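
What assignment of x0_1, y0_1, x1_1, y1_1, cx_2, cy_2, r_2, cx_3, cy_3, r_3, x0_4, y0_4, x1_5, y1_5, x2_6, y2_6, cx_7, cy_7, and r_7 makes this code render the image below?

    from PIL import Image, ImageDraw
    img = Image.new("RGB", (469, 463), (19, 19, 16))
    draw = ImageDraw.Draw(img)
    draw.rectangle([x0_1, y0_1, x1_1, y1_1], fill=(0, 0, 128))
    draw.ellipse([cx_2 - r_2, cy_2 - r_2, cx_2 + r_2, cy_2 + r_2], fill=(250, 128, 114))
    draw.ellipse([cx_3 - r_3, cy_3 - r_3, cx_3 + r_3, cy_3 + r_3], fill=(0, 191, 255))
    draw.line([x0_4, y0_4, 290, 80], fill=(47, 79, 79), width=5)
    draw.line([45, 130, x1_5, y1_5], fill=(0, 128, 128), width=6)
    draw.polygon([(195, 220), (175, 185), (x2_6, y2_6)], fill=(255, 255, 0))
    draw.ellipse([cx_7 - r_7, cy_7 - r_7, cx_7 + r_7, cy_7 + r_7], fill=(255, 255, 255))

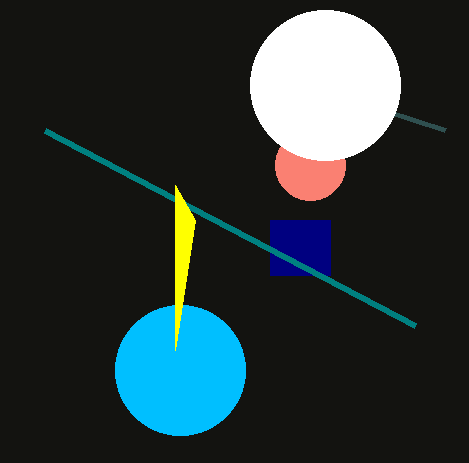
x0_1 = 270, y0_1 = 220, x1_1 = 330, y1_1 = 275, cx_2 = 310, cy_2 = 165, r_2 = 35, cx_3 = 180, cy_3 = 370, r_3 = 65, x0_4 = 445, y0_4 = 130, x1_5 = 415, y1_5 = 325, x2_6 = 175, y2_6 = 350, cx_7 = 325, cy_7 = 85, r_7 = 75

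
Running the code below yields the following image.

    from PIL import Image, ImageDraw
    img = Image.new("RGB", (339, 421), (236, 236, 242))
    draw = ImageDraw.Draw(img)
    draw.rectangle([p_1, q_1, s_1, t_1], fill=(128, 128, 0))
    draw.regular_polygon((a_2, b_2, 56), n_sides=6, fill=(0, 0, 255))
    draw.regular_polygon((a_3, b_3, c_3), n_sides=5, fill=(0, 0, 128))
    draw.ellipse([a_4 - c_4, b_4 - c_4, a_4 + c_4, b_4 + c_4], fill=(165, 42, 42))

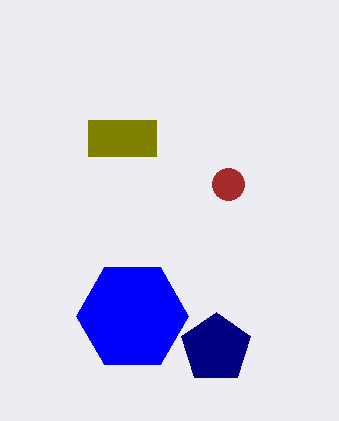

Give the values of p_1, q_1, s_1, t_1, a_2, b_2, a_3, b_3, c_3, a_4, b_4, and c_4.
p_1 = 88
q_1 = 120
s_1 = 156
t_1 = 156
a_2 = 132
b_2 = 316
a_3 = 216
b_3 = 348
c_3 = 36
a_4 = 228
b_4 = 184
c_4 = 16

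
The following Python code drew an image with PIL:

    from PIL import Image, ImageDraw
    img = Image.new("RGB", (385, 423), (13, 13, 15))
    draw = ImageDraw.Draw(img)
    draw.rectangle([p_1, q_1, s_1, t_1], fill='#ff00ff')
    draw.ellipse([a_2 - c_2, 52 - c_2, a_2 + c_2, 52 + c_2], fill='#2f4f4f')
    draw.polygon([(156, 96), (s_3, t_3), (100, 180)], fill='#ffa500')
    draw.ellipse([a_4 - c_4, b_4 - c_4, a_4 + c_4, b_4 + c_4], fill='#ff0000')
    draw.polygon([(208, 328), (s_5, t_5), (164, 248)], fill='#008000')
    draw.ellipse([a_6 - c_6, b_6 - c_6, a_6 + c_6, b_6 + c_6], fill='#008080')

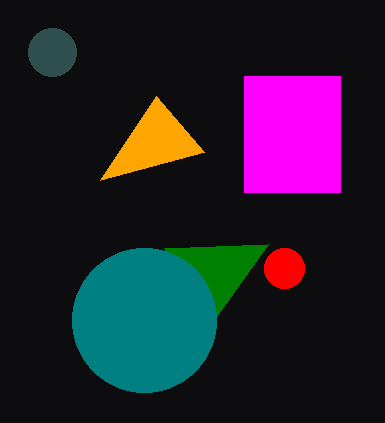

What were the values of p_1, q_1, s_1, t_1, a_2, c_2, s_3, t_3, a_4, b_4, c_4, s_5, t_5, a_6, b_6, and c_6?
p_1 = 244
q_1 = 76
s_1 = 340
t_1 = 192
a_2 = 52
c_2 = 24
s_3 = 204
t_3 = 152
a_4 = 284
b_4 = 268
c_4 = 20
s_5 = 268
t_5 = 244
a_6 = 144
b_6 = 320
c_6 = 72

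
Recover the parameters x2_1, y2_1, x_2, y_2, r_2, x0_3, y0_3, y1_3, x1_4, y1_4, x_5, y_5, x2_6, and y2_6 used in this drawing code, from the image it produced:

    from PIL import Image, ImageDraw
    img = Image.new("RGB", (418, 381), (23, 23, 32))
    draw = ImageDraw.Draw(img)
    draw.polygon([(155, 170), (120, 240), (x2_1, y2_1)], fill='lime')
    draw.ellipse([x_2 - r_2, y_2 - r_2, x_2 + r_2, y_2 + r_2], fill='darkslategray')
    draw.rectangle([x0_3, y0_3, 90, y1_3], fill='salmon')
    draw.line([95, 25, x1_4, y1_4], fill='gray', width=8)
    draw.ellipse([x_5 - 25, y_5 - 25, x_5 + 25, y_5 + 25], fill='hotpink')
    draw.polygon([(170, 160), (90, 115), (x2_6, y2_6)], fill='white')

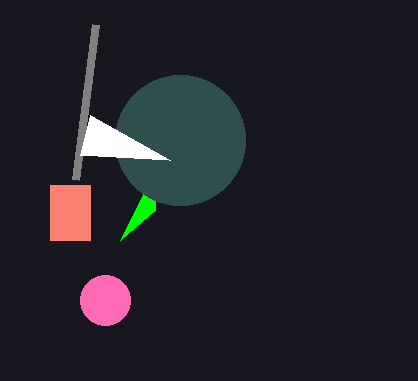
x2_1 = 155
y2_1 = 210
x_2 = 180
y_2 = 140
r_2 = 65
x0_3 = 50
y0_3 = 185
y1_3 = 240
x1_4 = 75
y1_4 = 180
x_5 = 105
y_5 = 300
x2_6 = 80
y2_6 = 155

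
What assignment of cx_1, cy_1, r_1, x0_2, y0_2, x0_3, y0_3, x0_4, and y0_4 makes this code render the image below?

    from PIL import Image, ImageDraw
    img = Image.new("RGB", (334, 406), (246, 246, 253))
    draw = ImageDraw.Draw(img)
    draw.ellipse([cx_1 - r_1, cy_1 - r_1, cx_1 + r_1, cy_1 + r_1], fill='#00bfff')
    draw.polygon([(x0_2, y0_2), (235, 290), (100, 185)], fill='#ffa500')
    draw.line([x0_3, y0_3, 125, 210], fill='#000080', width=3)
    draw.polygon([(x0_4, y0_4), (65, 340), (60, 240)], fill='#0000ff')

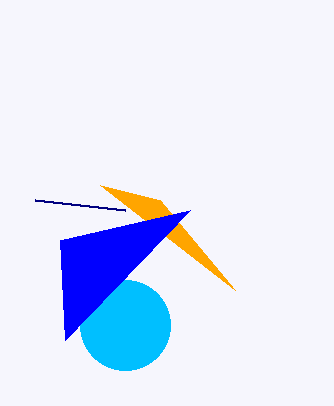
cx_1 = 125
cy_1 = 325
r_1 = 45
x0_2 = 160
y0_2 = 200
x0_3 = 35
y0_3 = 200
x0_4 = 190
y0_4 = 210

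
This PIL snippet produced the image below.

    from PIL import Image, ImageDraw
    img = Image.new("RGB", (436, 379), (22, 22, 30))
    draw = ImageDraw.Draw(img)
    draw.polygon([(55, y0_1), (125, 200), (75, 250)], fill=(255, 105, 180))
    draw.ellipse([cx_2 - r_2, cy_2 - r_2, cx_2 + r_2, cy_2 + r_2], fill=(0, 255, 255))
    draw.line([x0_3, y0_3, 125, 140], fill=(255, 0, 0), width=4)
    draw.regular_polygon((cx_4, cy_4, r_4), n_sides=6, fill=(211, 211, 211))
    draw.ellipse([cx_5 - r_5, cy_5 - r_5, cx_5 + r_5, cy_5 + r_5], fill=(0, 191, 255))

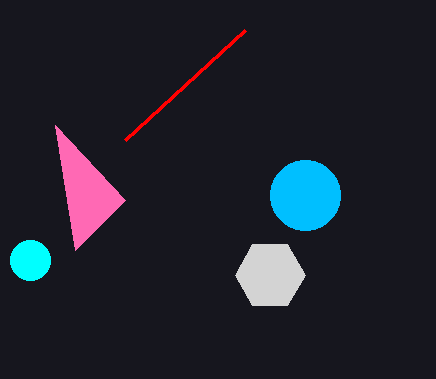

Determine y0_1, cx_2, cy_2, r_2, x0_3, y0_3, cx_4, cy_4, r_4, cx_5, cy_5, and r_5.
y0_1 = 125
cx_2 = 30
cy_2 = 260
r_2 = 20
x0_3 = 245
y0_3 = 30
cx_4 = 270
cy_4 = 275
r_4 = 35
cx_5 = 305
cy_5 = 195
r_5 = 35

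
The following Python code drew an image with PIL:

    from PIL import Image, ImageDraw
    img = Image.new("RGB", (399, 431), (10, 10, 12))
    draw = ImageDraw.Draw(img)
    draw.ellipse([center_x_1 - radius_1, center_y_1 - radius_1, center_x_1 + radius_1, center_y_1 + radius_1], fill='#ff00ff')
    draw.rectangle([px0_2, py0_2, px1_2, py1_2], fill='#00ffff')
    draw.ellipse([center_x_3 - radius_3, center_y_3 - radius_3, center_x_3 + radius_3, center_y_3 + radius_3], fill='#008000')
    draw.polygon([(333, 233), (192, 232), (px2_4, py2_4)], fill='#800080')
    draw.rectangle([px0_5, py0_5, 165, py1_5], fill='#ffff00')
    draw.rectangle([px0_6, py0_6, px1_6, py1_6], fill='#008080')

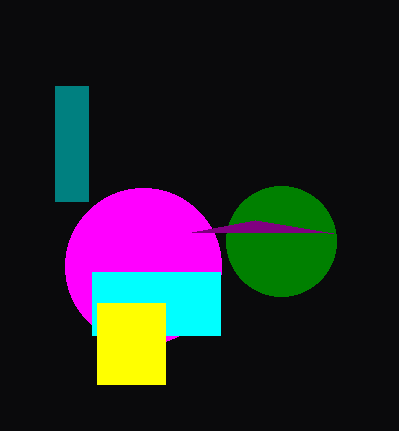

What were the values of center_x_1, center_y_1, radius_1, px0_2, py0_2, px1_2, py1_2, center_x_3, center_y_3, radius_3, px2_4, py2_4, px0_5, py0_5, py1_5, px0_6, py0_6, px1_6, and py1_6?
center_x_1 = 143
center_y_1 = 266
radius_1 = 78
px0_2 = 92
py0_2 = 272
px1_2 = 220
py1_2 = 335
center_x_3 = 281
center_y_3 = 241
radius_3 = 55
px2_4 = 255
py2_4 = 220
px0_5 = 97
py0_5 = 303
py1_5 = 384
px0_6 = 55
py0_6 = 86
px1_6 = 88
py1_6 = 201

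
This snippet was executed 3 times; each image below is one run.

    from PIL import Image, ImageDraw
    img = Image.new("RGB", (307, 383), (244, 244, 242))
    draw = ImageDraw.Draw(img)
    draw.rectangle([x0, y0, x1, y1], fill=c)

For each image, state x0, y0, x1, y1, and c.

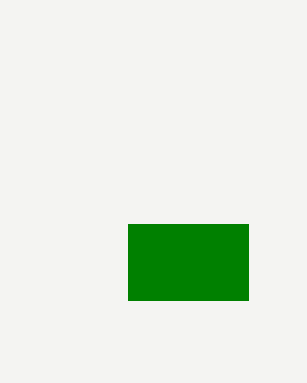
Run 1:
x0 = 128; y0 = 224; x1 = 248; y1 = 300; c = 'green'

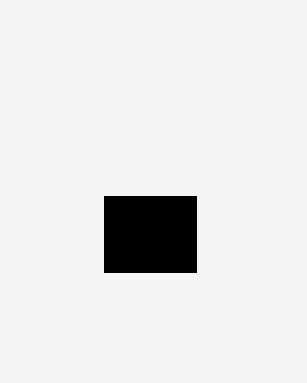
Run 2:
x0 = 104
y0 = 196
x1 = 196
y1 = 272
c = 'black'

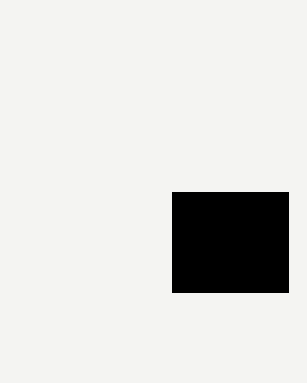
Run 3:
x0 = 172; y0 = 192; x1 = 288; y1 = 292; c = 'black'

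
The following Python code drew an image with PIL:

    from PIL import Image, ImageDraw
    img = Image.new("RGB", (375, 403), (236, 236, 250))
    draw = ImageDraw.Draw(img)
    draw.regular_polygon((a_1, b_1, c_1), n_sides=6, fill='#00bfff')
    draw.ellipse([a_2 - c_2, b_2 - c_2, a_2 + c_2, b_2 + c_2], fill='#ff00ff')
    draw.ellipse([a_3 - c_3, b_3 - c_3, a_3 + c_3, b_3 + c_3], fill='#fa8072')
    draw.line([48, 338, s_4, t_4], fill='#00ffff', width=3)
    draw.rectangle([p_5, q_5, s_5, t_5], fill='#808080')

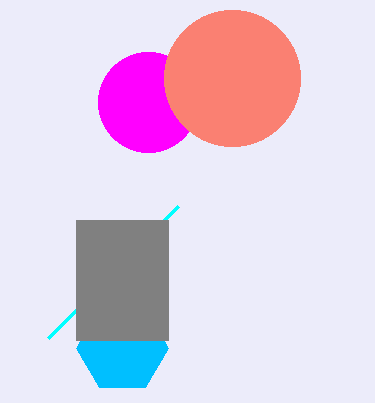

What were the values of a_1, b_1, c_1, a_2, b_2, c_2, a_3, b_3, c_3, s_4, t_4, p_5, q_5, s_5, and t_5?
a_1 = 122, b_1 = 348, c_1 = 46, a_2 = 148, b_2 = 102, c_2 = 50, a_3 = 232, b_3 = 78, c_3 = 68, s_4 = 178, t_4 = 206, p_5 = 76, q_5 = 220, s_5 = 168, t_5 = 340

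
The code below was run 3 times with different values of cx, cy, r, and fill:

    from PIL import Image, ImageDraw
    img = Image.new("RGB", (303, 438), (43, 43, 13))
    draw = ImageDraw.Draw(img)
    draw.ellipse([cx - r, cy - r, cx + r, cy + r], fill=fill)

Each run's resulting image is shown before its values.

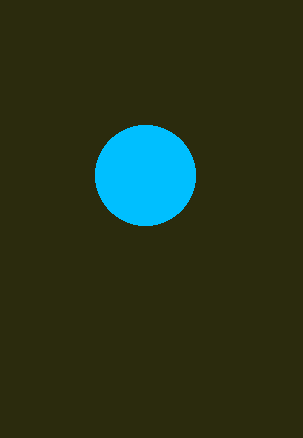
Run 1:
cx = 145; cy = 175; r = 50; fill = 'deepskyblue'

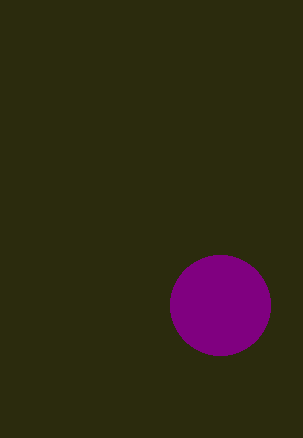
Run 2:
cx = 220
cy = 305
r = 50
fill = 'purple'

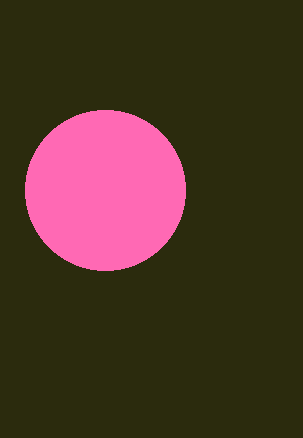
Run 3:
cx = 105; cy = 190; r = 80; fill = 'hotpink'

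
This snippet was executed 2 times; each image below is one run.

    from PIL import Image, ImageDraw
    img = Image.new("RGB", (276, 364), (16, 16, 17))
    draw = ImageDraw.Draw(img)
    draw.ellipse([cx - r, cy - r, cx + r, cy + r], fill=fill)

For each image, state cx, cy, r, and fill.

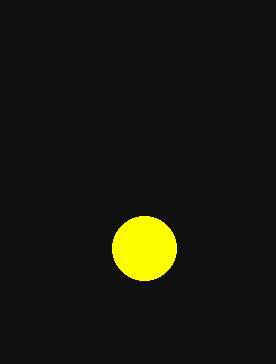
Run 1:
cx = 144, cy = 248, r = 32, fill = 'yellow'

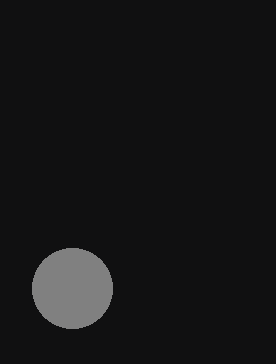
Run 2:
cx = 72, cy = 288, r = 40, fill = 'gray'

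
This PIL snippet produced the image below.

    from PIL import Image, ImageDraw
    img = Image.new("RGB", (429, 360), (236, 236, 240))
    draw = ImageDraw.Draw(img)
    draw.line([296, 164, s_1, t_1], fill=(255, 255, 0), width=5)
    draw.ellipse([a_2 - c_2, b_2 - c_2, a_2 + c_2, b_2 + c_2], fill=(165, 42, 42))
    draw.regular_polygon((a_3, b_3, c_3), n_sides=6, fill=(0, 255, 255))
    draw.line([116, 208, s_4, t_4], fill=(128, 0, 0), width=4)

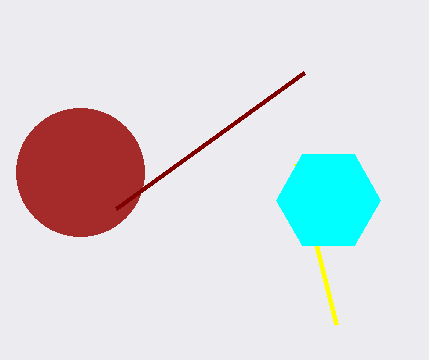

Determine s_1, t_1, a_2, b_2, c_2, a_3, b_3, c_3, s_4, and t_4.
s_1 = 336, t_1 = 324, a_2 = 80, b_2 = 172, c_2 = 64, a_3 = 328, b_3 = 200, c_3 = 52, s_4 = 304, t_4 = 72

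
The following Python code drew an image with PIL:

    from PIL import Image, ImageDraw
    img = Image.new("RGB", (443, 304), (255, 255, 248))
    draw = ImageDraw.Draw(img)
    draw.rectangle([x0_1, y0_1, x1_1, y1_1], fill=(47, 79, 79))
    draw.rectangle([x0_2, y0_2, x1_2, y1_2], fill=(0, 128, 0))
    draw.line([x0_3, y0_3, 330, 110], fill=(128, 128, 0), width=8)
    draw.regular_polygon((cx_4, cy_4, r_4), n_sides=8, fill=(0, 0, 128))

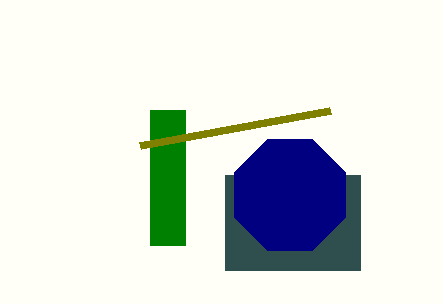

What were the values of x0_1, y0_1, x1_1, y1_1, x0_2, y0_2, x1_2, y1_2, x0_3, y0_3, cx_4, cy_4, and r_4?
x0_1 = 225, y0_1 = 175, x1_1 = 360, y1_1 = 270, x0_2 = 150, y0_2 = 110, x1_2 = 185, y1_2 = 245, x0_3 = 140, y0_3 = 145, cx_4 = 290, cy_4 = 195, r_4 = 60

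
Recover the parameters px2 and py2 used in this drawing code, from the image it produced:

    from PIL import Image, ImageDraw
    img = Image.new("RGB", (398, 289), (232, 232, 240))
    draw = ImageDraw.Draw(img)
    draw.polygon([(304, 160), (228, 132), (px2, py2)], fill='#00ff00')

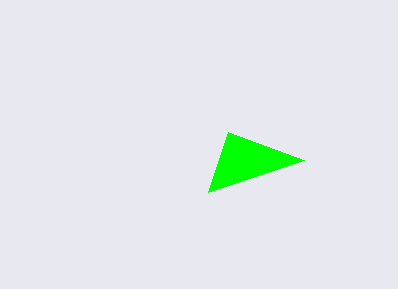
px2 = 208
py2 = 192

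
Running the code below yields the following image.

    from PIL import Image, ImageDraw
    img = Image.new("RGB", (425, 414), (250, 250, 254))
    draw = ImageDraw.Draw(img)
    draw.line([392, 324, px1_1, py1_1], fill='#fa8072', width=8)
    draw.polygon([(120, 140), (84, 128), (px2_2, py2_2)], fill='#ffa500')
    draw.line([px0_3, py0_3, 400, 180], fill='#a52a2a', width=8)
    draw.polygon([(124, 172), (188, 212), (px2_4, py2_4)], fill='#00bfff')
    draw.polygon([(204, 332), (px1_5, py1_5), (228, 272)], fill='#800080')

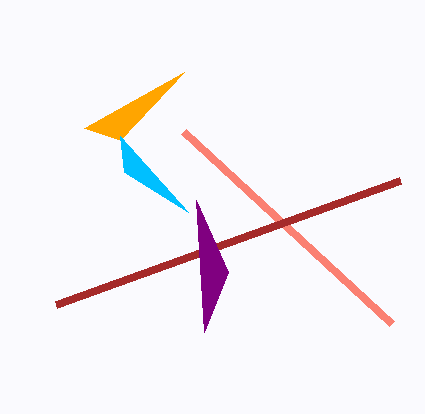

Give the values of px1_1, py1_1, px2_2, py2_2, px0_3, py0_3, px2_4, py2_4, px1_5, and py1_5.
px1_1 = 184
py1_1 = 132
px2_2 = 184
py2_2 = 72
px0_3 = 56
py0_3 = 304
px2_4 = 120
py2_4 = 136
px1_5 = 196
py1_5 = 200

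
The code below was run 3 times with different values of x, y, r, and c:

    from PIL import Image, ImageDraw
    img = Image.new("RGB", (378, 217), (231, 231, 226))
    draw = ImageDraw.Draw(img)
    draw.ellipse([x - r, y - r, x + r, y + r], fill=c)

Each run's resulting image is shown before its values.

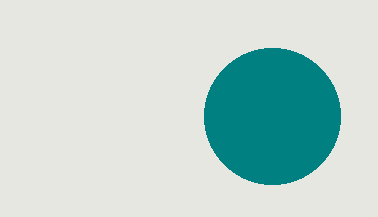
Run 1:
x = 272, y = 116, r = 68, c = 'teal'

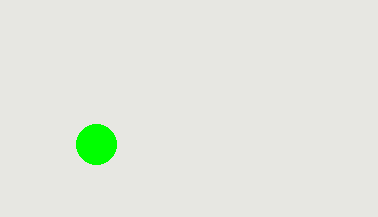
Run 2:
x = 96, y = 144, r = 20, c = 'lime'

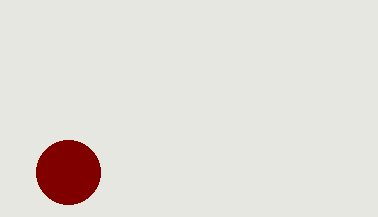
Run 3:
x = 68, y = 172, r = 32, c = 'maroon'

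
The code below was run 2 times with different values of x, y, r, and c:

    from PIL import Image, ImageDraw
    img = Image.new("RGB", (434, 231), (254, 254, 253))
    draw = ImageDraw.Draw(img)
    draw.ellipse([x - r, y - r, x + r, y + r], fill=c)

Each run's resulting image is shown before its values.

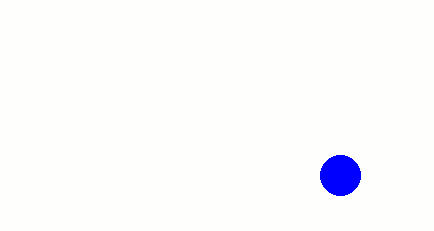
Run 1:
x = 340; y = 175; r = 20; c = 'blue'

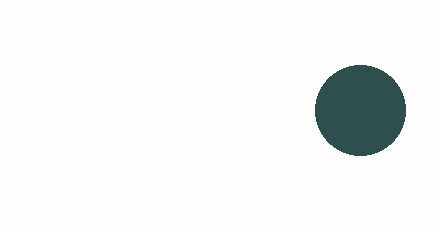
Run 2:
x = 360; y = 110; r = 45; c = 'darkslategray'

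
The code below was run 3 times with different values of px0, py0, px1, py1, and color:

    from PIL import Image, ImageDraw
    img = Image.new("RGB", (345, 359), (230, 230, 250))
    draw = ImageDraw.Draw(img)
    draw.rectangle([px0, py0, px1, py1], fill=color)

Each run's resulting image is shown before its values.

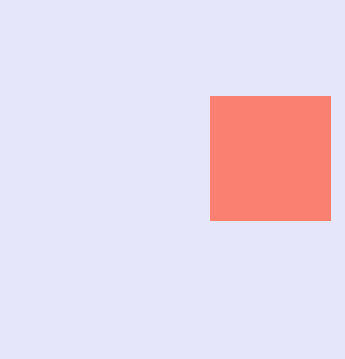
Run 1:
px0 = 210; py0 = 96; px1 = 330; py1 = 220; color = 'salmon'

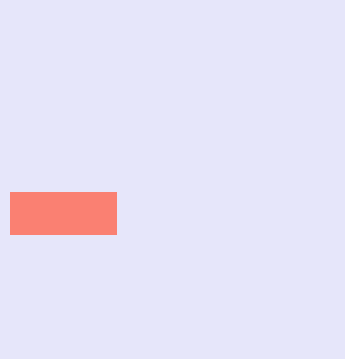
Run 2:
px0 = 10
py0 = 192
px1 = 116
py1 = 234
color = 'salmon'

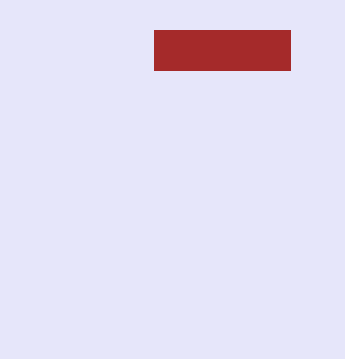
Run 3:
px0 = 154, py0 = 30, px1 = 290, py1 = 70, color = 'brown'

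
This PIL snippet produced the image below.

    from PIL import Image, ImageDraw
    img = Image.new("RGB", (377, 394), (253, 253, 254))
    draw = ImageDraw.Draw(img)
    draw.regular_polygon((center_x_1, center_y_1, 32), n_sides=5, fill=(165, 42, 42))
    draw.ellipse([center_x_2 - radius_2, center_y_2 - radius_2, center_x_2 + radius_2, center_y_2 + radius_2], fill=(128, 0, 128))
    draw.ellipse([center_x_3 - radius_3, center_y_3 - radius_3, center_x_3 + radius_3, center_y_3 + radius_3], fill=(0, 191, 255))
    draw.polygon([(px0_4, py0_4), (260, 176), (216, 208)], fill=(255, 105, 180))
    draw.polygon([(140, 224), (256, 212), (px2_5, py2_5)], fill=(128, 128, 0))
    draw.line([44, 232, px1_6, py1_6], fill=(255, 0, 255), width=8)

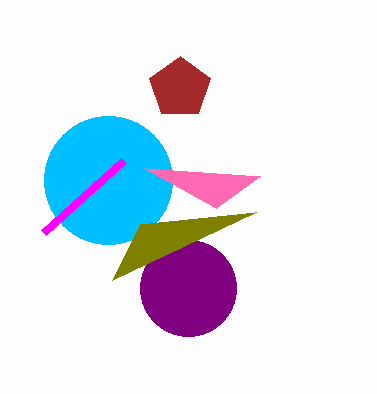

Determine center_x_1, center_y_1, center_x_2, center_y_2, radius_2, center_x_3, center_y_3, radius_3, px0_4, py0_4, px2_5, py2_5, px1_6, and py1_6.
center_x_1 = 180
center_y_1 = 88
center_x_2 = 188
center_y_2 = 288
radius_2 = 48
center_x_3 = 108
center_y_3 = 180
radius_3 = 64
px0_4 = 144
py0_4 = 168
px2_5 = 112
py2_5 = 280
px1_6 = 124
py1_6 = 160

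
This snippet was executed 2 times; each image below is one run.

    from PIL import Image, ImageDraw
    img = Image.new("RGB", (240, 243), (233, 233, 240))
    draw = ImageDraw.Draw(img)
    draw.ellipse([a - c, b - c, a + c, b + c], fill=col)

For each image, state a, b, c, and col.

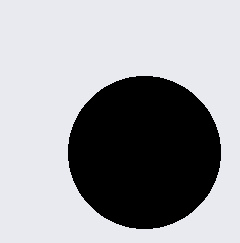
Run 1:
a = 144, b = 152, c = 76, col = 'black'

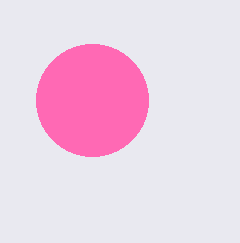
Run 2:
a = 92; b = 100; c = 56; col = 'hotpink'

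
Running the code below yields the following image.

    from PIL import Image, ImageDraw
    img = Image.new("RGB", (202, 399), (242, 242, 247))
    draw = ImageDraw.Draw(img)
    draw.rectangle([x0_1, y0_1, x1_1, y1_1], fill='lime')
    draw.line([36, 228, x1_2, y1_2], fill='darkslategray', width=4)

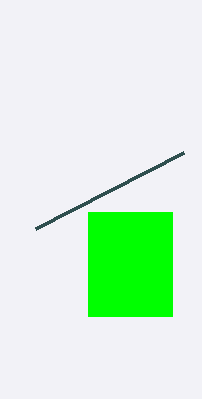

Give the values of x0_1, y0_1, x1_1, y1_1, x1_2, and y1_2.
x0_1 = 88, y0_1 = 212, x1_1 = 172, y1_1 = 316, x1_2 = 184, y1_2 = 152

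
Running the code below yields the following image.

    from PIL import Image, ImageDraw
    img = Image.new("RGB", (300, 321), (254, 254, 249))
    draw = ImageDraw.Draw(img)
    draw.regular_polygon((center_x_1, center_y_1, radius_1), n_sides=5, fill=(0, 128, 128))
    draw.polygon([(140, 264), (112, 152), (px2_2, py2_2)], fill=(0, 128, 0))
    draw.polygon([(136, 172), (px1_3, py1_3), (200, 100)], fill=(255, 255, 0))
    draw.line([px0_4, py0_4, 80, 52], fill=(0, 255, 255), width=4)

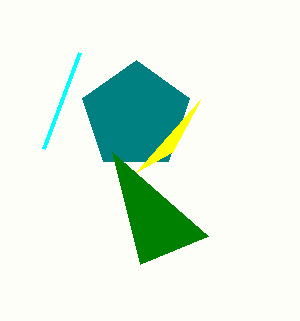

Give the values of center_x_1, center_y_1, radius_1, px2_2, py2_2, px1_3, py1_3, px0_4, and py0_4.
center_x_1 = 136
center_y_1 = 116
radius_1 = 56
px2_2 = 208
py2_2 = 236
px1_3 = 172
py1_3 = 152
px0_4 = 44
py0_4 = 148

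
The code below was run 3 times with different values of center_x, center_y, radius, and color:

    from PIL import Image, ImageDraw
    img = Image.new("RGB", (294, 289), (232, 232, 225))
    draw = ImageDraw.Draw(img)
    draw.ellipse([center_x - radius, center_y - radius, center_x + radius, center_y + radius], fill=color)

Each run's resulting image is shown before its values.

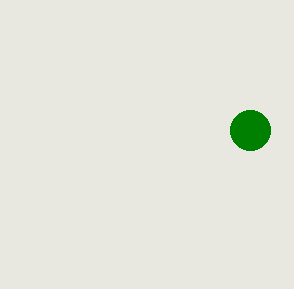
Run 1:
center_x = 250; center_y = 130; radius = 20; color = 'green'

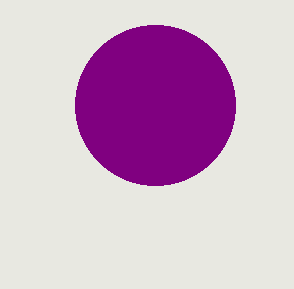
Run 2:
center_x = 155, center_y = 105, radius = 80, color = 'purple'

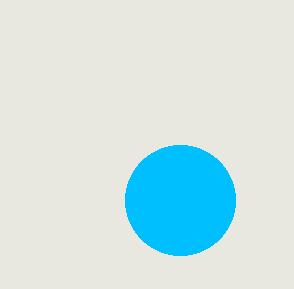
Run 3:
center_x = 180; center_y = 200; radius = 55; color = 'deepskyblue'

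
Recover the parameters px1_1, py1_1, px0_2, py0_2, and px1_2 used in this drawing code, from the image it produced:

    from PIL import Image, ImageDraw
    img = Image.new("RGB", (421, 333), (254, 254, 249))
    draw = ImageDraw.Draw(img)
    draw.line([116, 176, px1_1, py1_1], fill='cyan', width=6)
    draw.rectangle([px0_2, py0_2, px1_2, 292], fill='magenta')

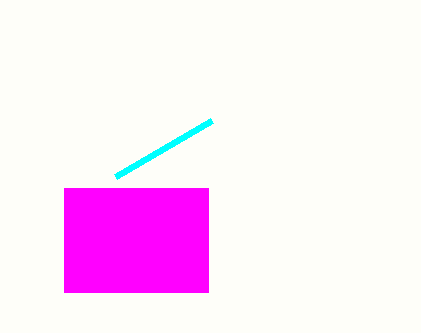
px1_1 = 212, py1_1 = 120, px0_2 = 64, py0_2 = 188, px1_2 = 208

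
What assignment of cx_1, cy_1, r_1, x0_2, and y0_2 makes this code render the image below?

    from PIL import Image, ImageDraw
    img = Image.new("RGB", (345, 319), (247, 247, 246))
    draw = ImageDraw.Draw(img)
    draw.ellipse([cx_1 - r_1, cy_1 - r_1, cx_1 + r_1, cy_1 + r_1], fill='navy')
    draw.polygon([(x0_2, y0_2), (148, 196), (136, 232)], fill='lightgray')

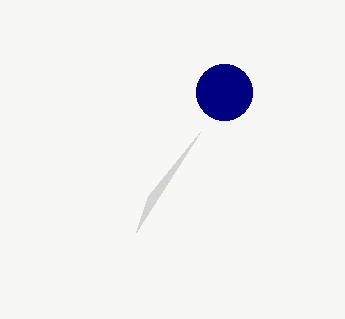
cx_1 = 224, cy_1 = 92, r_1 = 28, x0_2 = 200, y0_2 = 132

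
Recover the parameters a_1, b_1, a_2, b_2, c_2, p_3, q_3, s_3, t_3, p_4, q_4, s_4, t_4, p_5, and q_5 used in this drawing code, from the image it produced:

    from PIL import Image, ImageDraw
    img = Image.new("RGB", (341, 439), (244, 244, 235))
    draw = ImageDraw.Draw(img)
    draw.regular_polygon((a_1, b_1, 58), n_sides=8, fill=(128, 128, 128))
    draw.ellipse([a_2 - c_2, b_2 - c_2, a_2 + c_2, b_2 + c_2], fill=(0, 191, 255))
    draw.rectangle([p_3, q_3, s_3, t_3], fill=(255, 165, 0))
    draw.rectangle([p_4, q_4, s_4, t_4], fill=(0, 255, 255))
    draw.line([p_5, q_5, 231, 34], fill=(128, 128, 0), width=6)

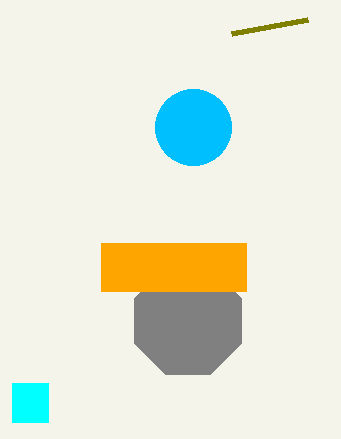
a_1 = 188; b_1 = 321; a_2 = 193; b_2 = 127; c_2 = 38; p_3 = 101; q_3 = 243; s_3 = 246; t_3 = 291; p_4 = 12; q_4 = 383; s_4 = 48; t_4 = 422; p_5 = 307; q_5 = 20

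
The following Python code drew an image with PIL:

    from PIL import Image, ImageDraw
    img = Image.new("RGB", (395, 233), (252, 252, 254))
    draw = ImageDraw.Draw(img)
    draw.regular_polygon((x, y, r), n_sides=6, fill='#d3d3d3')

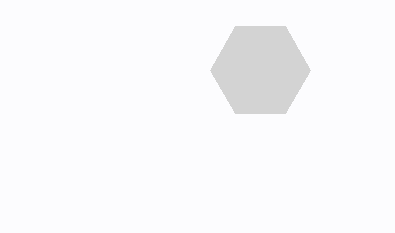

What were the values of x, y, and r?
x = 260; y = 70; r = 50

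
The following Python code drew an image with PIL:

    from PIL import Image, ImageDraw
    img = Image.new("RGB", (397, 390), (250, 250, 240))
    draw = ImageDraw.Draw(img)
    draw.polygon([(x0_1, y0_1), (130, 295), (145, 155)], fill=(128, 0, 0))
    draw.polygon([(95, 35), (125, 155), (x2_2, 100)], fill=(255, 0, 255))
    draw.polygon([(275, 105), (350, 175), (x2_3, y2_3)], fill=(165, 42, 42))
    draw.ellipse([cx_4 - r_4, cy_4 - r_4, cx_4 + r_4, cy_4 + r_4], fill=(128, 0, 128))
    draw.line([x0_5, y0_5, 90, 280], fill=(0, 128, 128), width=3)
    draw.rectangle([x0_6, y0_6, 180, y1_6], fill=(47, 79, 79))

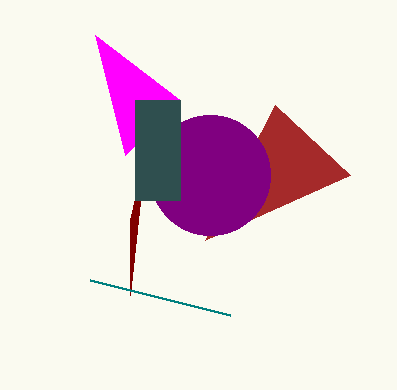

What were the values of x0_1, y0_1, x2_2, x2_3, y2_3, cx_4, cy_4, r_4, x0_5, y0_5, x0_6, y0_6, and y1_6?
x0_1 = 130, y0_1 = 220, x2_2 = 180, x2_3 = 205, y2_3 = 240, cx_4 = 210, cy_4 = 175, r_4 = 60, x0_5 = 230, y0_5 = 315, x0_6 = 135, y0_6 = 100, y1_6 = 200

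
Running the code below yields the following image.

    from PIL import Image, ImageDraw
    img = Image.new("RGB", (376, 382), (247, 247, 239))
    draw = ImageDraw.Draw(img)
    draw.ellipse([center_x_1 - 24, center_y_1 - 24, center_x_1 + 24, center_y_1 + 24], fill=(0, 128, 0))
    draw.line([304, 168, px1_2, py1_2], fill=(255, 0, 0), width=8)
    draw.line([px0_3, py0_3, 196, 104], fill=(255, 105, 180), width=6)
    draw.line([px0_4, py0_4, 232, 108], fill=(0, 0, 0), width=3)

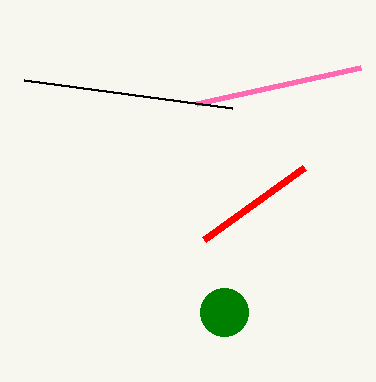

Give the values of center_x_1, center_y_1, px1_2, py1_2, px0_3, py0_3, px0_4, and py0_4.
center_x_1 = 224, center_y_1 = 312, px1_2 = 204, py1_2 = 240, px0_3 = 360, py0_3 = 68, px0_4 = 24, py0_4 = 80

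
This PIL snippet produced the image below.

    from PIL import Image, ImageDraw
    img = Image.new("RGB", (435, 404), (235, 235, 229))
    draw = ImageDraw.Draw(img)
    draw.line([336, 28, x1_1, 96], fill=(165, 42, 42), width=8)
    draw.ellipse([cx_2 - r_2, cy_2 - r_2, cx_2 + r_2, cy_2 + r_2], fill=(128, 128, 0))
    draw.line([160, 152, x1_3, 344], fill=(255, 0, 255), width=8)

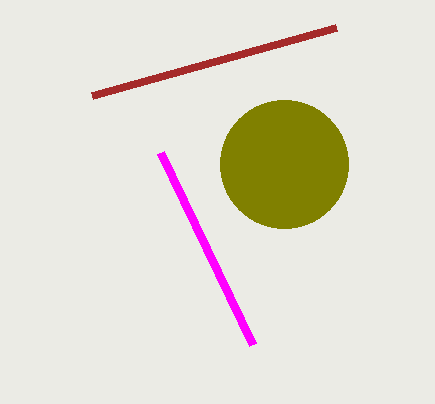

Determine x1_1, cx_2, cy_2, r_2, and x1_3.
x1_1 = 92; cx_2 = 284; cy_2 = 164; r_2 = 64; x1_3 = 252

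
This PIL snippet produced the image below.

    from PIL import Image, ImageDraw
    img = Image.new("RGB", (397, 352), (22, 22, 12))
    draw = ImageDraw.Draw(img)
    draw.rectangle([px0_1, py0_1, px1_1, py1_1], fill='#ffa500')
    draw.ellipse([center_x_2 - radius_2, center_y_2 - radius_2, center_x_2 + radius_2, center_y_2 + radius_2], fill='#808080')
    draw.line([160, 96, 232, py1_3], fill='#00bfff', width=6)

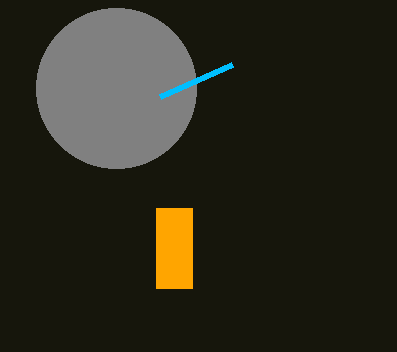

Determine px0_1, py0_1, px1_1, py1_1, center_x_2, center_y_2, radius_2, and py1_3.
px0_1 = 156; py0_1 = 208; px1_1 = 192; py1_1 = 288; center_x_2 = 116; center_y_2 = 88; radius_2 = 80; py1_3 = 64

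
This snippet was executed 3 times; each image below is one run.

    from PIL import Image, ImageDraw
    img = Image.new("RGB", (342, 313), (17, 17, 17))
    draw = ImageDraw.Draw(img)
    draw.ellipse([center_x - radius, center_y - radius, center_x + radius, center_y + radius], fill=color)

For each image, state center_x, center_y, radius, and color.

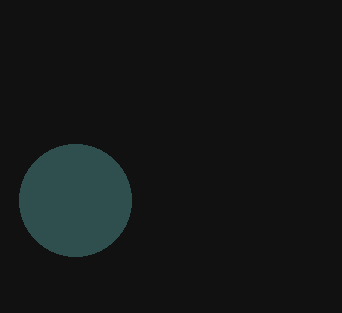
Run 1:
center_x = 75, center_y = 200, radius = 56, color = 'darkslategray'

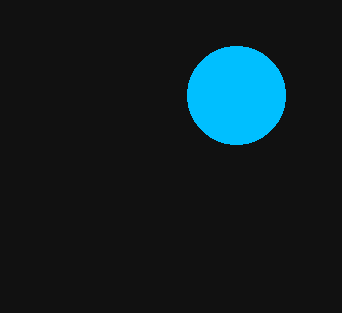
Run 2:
center_x = 236, center_y = 95, radius = 49, color = 'deepskyblue'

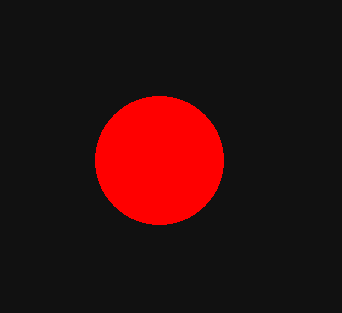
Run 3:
center_x = 159; center_y = 160; radius = 64; color = 'red'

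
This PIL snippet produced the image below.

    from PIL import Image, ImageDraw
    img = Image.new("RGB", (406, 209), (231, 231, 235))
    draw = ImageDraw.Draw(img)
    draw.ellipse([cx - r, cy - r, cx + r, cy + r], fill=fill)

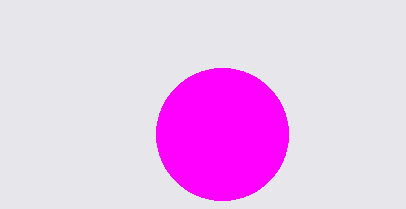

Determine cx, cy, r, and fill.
cx = 222, cy = 134, r = 66, fill = 'magenta'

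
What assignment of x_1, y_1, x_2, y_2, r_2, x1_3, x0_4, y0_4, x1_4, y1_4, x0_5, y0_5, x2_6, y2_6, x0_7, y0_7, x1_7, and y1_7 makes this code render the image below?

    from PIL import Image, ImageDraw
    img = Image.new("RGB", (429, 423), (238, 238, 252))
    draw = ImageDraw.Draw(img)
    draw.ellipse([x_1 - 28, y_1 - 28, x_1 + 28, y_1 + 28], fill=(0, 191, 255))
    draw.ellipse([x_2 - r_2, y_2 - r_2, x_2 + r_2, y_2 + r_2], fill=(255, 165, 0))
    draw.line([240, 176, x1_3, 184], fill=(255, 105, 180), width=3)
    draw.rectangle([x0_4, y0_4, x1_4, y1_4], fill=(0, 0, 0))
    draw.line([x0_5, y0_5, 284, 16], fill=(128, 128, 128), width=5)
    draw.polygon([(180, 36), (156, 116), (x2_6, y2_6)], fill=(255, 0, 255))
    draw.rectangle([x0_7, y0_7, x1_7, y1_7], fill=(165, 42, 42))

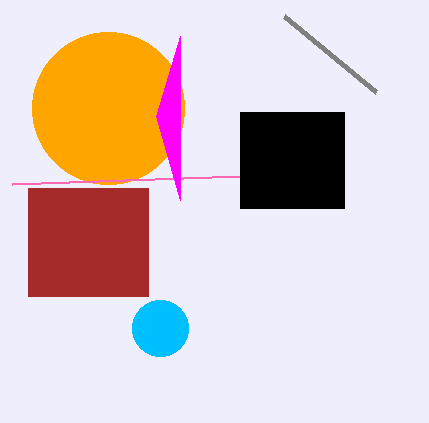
x_1 = 160; y_1 = 328; x_2 = 108; y_2 = 108; r_2 = 76; x1_3 = 12; x0_4 = 240; y0_4 = 112; x1_4 = 344; y1_4 = 208; x0_5 = 376; y0_5 = 92; x2_6 = 180; y2_6 = 200; x0_7 = 28; y0_7 = 188; x1_7 = 148; y1_7 = 296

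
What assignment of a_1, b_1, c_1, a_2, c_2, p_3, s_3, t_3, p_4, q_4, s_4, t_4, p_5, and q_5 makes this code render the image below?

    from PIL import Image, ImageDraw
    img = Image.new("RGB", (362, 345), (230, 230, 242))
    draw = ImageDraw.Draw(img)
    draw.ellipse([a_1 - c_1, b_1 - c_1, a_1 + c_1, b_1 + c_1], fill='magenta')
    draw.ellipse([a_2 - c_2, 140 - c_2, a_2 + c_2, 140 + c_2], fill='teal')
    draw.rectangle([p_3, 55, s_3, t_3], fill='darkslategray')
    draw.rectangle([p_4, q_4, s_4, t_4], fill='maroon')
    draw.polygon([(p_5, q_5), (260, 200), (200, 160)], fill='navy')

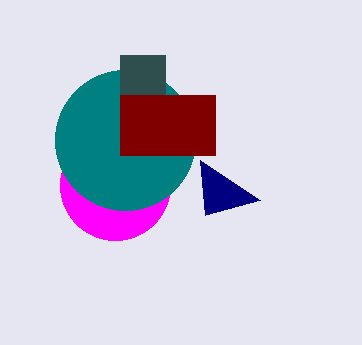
a_1 = 115
b_1 = 185
c_1 = 55
a_2 = 125
c_2 = 70
p_3 = 120
s_3 = 165
t_3 = 95
p_4 = 120
q_4 = 95
s_4 = 215
t_4 = 155
p_5 = 205
q_5 = 215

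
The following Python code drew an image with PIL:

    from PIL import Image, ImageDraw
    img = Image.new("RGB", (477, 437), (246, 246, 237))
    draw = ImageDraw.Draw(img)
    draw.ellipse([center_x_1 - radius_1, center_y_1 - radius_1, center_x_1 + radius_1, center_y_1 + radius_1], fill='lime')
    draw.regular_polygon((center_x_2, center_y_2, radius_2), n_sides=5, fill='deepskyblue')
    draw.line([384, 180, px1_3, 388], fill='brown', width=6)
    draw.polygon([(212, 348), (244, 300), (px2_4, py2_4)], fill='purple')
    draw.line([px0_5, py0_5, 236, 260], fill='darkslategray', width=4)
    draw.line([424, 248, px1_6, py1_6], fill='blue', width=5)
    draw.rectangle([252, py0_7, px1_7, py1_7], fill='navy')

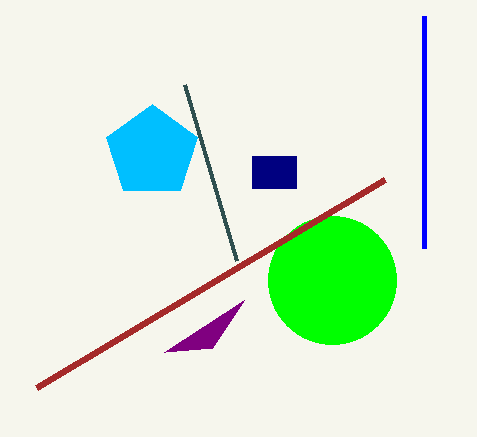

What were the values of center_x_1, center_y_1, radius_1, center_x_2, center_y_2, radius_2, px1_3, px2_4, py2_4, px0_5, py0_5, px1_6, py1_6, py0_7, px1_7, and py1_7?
center_x_1 = 332, center_y_1 = 280, radius_1 = 64, center_x_2 = 152, center_y_2 = 152, radius_2 = 48, px1_3 = 36, px2_4 = 164, py2_4 = 352, px0_5 = 184, py0_5 = 84, px1_6 = 424, py1_6 = 16, py0_7 = 156, px1_7 = 296, py1_7 = 188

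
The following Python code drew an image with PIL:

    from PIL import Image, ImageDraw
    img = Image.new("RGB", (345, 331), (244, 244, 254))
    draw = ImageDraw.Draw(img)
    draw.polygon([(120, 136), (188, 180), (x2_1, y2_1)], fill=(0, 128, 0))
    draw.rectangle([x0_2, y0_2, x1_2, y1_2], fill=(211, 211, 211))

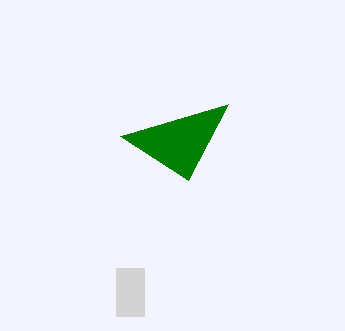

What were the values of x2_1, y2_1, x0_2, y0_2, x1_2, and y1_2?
x2_1 = 228
y2_1 = 104
x0_2 = 116
y0_2 = 268
x1_2 = 144
y1_2 = 316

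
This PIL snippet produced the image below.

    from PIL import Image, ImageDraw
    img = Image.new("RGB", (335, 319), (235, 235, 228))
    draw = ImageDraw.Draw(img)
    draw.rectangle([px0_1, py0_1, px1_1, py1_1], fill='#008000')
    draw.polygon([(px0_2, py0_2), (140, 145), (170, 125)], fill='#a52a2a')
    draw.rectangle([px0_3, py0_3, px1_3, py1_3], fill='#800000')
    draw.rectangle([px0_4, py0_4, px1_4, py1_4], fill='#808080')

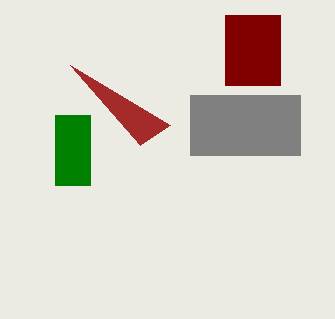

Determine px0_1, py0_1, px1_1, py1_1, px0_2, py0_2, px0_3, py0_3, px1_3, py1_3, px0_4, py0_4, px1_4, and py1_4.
px0_1 = 55
py0_1 = 115
px1_1 = 90
py1_1 = 185
px0_2 = 70
py0_2 = 65
px0_3 = 225
py0_3 = 15
px1_3 = 280
py1_3 = 85
px0_4 = 190
py0_4 = 95
px1_4 = 300
py1_4 = 155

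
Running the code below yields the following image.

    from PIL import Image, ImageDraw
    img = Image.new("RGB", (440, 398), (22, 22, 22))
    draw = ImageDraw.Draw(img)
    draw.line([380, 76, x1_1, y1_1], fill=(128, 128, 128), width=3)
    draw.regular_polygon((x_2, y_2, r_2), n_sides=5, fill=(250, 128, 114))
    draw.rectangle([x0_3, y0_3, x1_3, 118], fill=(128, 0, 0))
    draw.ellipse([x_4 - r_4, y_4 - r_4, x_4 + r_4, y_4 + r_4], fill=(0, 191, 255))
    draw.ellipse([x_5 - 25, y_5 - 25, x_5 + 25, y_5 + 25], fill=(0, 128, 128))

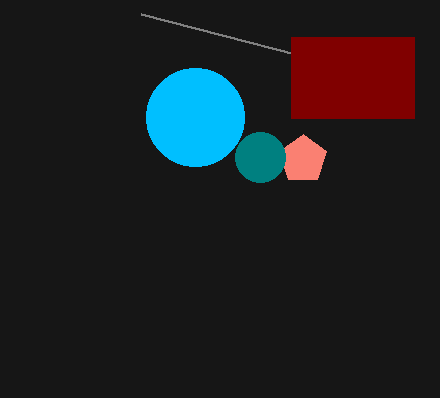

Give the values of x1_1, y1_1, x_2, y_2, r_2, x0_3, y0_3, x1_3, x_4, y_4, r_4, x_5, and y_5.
x1_1 = 141
y1_1 = 14
x_2 = 303
y_2 = 159
r_2 = 25
x0_3 = 291
y0_3 = 37
x1_3 = 414
x_4 = 195
y_4 = 117
r_4 = 49
x_5 = 260
y_5 = 157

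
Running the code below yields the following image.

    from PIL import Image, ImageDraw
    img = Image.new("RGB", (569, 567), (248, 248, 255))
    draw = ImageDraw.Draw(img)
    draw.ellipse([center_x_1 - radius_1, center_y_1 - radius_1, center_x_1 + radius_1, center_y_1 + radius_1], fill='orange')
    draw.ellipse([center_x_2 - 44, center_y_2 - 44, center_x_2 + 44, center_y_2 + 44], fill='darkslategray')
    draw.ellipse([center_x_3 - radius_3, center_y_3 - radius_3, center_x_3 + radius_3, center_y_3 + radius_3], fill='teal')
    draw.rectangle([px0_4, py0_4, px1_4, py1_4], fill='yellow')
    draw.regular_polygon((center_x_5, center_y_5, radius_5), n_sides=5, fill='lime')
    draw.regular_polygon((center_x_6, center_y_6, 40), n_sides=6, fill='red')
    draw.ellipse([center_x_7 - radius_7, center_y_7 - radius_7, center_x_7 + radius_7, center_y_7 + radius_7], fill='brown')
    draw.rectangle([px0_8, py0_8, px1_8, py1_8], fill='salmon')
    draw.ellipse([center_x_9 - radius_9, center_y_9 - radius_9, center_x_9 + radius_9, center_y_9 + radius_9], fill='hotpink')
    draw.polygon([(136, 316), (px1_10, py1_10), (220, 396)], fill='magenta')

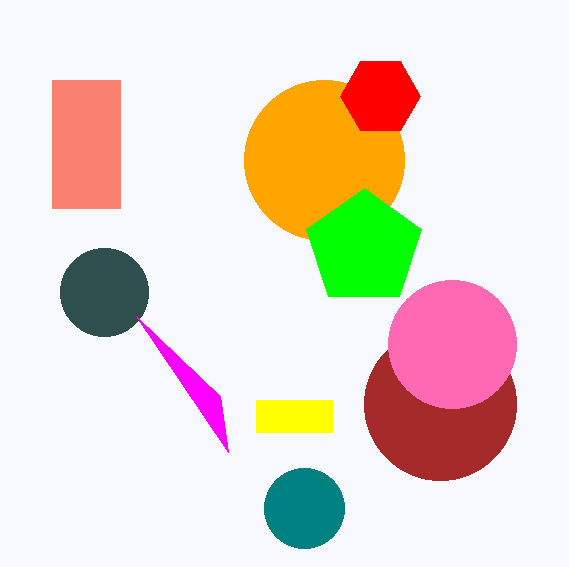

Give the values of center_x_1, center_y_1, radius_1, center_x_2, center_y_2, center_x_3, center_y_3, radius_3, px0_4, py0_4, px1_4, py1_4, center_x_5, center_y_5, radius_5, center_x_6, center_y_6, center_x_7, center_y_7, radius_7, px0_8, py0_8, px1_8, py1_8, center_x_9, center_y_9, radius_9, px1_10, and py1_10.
center_x_1 = 324
center_y_1 = 160
radius_1 = 80
center_x_2 = 104
center_y_2 = 292
center_x_3 = 304
center_y_3 = 508
radius_3 = 40
px0_4 = 256
py0_4 = 400
px1_4 = 332
py1_4 = 432
center_x_5 = 364
center_y_5 = 248
radius_5 = 60
center_x_6 = 380
center_y_6 = 96
center_x_7 = 440
center_y_7 = 404
radius_7 = 76
px0_8 = 52
py0_8 = 80
px1_8 = 120
py1_8 = 208
center_x_9 = 452
center_y_9 = 344
radius_9 = 64
px1_10 = 228
py1_10 = 452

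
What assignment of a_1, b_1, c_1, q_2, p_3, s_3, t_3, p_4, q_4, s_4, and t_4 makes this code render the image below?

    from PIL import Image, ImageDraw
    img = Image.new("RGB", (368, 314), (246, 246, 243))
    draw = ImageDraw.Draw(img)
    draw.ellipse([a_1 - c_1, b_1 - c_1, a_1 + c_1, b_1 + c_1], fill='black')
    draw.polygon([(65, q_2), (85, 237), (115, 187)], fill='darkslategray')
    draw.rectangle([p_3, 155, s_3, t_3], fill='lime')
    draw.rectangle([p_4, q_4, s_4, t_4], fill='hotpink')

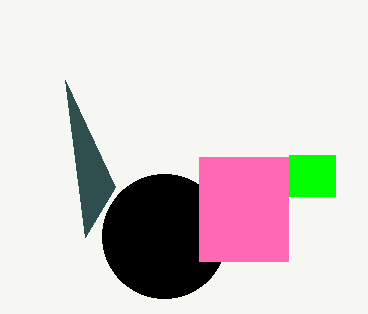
a_1 = 164
b_1 = 236
c_1 = 62
q_2 = 80
p_3 = 289
s_3 = 335
t_3 = 196
p_4 = 199
q_4 = 157
s_4 = 288
t_4 = 261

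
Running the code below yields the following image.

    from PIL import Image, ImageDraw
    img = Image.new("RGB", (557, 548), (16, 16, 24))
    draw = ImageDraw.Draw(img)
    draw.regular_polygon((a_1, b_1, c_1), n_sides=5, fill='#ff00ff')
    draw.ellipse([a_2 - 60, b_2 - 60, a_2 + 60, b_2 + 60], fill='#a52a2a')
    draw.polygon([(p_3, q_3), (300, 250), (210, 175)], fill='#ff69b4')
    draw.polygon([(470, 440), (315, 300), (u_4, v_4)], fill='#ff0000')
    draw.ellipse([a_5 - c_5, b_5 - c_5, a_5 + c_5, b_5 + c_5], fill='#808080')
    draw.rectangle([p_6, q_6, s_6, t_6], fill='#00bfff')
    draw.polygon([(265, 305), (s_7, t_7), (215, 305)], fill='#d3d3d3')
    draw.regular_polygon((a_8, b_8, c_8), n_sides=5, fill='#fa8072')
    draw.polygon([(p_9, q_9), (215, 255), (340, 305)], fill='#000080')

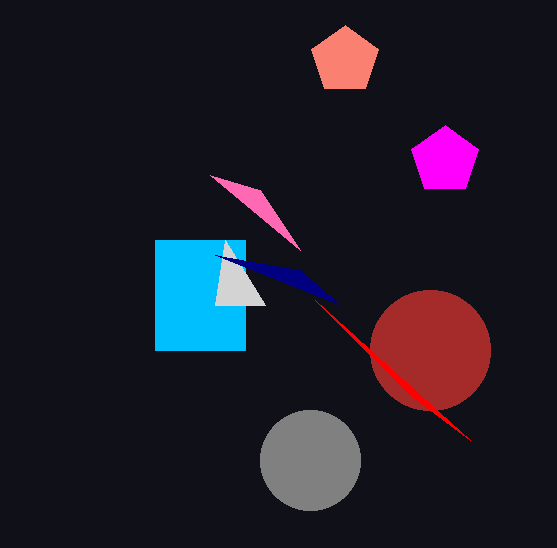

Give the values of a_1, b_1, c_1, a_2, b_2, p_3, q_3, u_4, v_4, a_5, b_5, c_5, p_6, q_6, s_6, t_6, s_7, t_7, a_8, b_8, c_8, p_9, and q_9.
a_1 = 445; b_1 = 160; c_1 = 35; a_2 = 430; b_2 = 350; p_3 = 260; q_3 = 190; u_4 = 410; v_4 = 395; a_5 = 310; b_5 = 460; c_5 = 50; p_6 = 155; q_6 = 240; s_6 = 245; t_6 = 350; s_7 = 225; t_7 = 240; a_8 = 345; b_8 = 60; c_8 = 35; p_9 = 300; q_9 = 270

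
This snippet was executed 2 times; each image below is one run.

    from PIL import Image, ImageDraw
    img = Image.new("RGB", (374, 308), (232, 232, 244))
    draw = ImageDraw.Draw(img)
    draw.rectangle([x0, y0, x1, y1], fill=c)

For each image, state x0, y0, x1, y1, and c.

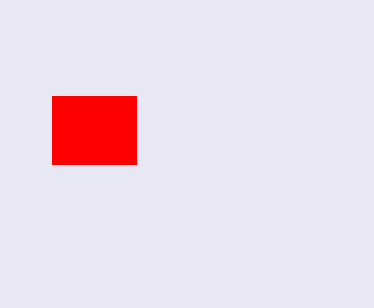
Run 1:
x0 = 52, y0 = 96, x1 = 136, y1 = 164, c = 'red'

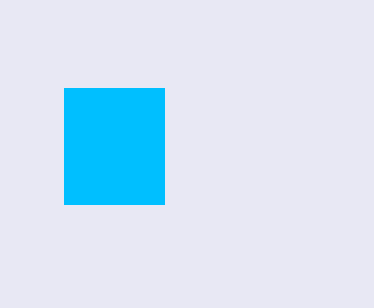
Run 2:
x0 = 64
y0 = 88
x1 = 164
y1 = 204
c = 'deepskyblue'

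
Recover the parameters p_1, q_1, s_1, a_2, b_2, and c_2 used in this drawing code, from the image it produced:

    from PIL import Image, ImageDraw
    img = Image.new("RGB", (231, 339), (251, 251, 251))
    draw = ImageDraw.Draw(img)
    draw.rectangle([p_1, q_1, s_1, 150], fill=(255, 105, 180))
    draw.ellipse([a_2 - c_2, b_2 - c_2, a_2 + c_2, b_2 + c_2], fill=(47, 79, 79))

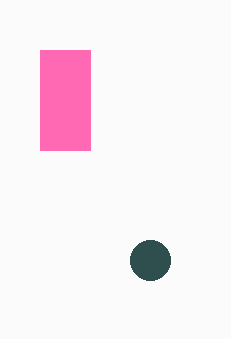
p_1 = 40, q_1 = 50, s_1 = 90, a_2 = 150, b_2 = 260, c_2 = 20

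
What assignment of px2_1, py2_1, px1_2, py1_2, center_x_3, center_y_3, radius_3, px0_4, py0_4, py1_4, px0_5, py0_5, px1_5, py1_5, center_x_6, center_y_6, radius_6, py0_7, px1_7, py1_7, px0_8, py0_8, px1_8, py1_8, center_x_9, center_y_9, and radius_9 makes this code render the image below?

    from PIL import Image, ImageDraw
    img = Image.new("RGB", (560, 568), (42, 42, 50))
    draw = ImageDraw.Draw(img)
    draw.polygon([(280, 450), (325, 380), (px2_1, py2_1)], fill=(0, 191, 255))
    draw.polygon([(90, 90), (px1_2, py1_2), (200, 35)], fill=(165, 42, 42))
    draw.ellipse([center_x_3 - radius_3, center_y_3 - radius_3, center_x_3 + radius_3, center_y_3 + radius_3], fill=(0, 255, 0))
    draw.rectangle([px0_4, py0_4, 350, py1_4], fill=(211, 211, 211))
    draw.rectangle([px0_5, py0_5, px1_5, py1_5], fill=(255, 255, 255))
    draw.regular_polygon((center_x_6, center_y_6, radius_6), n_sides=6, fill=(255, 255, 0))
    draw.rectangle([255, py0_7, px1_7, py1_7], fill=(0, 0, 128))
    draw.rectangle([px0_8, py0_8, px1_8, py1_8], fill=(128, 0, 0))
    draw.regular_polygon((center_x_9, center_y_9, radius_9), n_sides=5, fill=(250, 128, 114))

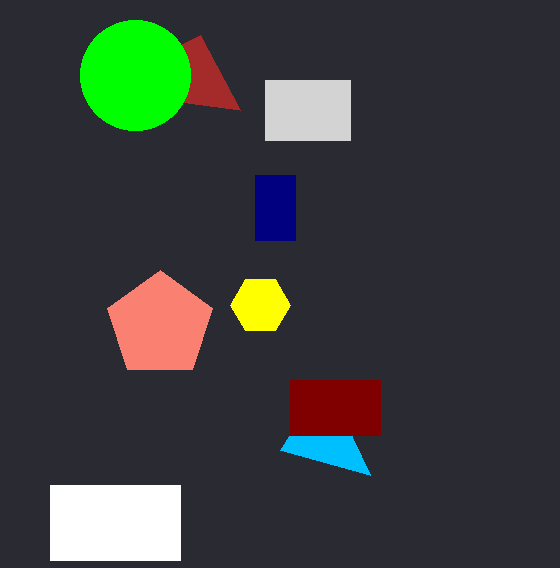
px2_1 = 370, py2_1 = 475, px1_2 = 240, py1_2 = 110, center_x_3 = 135, center_y_3 = 75, radius_3 = 55, px0_4 = 265, py0_4 = 80, py1_4 = 140, px0_5 = 50, py0_5 = 485, px1_5 = 180, py1_5 = 560, center_x_6 = 260, center_y_6 = 305, radius_6 = 30, py0_7 = 175, px1_7 = 295, py1_7 = 240, px0_8 = 290, py0_8 = 380, px1_8 = 380, py1_8 = 435, center_x_9 = 160, center_y_9 = 325, radius_9 = 55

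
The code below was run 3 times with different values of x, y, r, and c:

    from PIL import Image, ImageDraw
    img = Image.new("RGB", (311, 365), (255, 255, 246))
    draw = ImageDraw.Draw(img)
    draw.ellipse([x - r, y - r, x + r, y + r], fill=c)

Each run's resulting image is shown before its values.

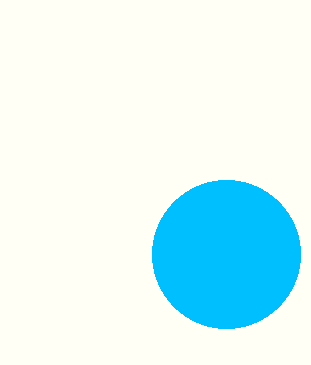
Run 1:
x = 226, y = 254, r = 74, c = 'deepskyblue'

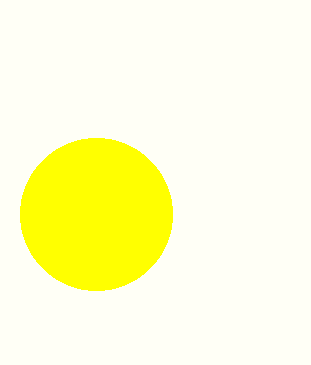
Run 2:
x = 96
y = 214
r = 76
c = 'yellow'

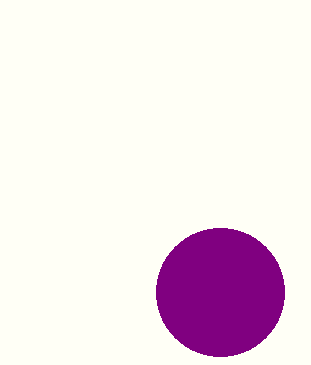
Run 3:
x = 220; y = 292; r = 64; c = 'purple'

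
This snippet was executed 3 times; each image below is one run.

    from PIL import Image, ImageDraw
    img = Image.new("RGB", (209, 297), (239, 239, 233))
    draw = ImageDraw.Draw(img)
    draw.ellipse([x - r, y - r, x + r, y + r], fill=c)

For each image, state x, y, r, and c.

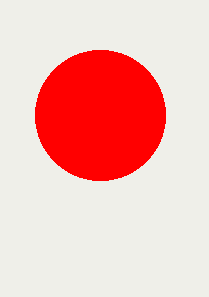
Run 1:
x = 100, y = 115, r = 65, c = 'red'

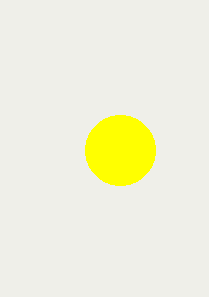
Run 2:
x = 120, y = 150, r = 35, c = 'yellow'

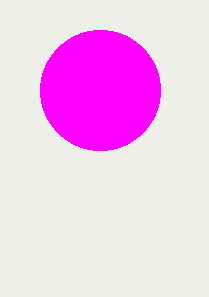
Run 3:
x = 100; y = 90; r = 60; c = 'magenta'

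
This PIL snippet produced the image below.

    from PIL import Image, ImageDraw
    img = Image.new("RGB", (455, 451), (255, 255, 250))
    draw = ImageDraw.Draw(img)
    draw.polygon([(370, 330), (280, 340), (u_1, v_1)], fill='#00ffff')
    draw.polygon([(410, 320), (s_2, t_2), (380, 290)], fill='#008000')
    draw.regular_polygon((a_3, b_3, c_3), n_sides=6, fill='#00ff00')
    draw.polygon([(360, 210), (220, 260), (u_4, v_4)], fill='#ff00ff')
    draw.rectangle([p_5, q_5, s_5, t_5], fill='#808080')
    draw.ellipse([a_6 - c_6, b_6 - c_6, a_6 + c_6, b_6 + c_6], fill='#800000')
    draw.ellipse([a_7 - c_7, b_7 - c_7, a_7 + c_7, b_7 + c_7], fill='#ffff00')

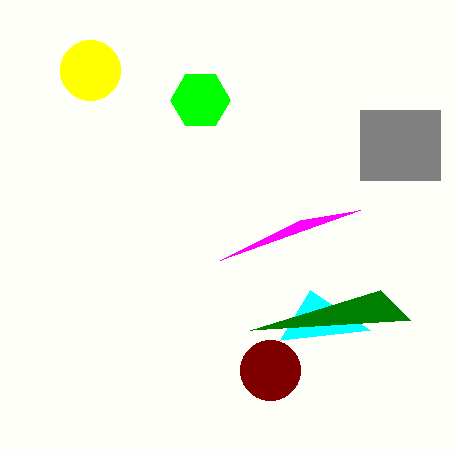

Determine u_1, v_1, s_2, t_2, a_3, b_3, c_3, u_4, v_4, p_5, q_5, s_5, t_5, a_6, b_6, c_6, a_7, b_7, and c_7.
u_1 = 310; v_1 = 290; s_2 = 250; t_2 = 330; a_3 = 200; b_3 = 100; c_3 = 30; u_4 = 300; v_4 = 220; p_5 = 360; q_5 = 110; s_5 = 440; t_5 = 180; a_6 = 270; b_6 = 370; c_6 = 30; a_7 = 90; b_7 = 70; c_7 = 30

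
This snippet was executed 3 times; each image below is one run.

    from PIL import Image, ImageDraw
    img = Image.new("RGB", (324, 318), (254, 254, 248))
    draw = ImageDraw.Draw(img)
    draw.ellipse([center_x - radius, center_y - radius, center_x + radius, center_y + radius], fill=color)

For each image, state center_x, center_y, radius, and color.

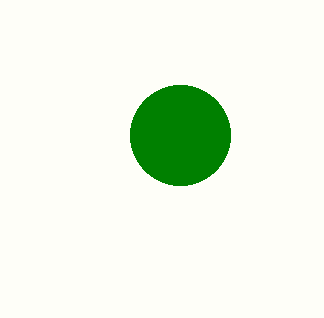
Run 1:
center_x = 180; center_y = 135; radius = 50; color = 'green'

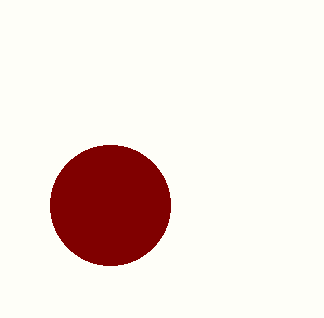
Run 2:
center_x = 110
center_y = 205
radius = 60
color = 'maroon'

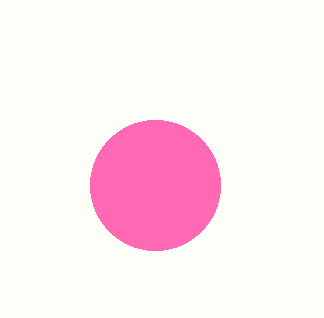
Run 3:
center_x = 155, center_y = 185, radius = 65, color = 'hotpink'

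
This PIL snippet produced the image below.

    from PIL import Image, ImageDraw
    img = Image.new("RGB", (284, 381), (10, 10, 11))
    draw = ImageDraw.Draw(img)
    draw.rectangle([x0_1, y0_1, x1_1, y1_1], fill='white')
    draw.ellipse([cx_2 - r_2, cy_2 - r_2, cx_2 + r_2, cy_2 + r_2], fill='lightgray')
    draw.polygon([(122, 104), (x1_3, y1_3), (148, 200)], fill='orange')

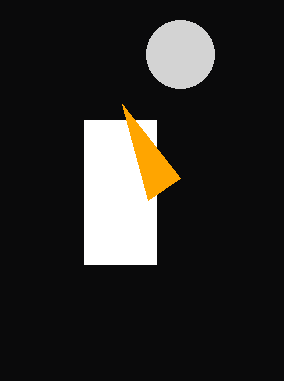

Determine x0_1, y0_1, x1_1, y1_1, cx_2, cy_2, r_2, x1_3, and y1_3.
x0_1 = 84
y0_1 = 120
x1_1 = 156
y1_1 = 264
cx_2 = 180
cy_2 = 54
r_2 = 34
x1_3 = 180
y1_3 = 178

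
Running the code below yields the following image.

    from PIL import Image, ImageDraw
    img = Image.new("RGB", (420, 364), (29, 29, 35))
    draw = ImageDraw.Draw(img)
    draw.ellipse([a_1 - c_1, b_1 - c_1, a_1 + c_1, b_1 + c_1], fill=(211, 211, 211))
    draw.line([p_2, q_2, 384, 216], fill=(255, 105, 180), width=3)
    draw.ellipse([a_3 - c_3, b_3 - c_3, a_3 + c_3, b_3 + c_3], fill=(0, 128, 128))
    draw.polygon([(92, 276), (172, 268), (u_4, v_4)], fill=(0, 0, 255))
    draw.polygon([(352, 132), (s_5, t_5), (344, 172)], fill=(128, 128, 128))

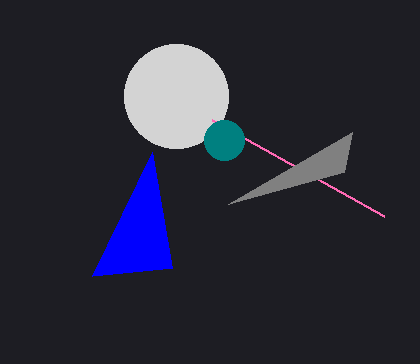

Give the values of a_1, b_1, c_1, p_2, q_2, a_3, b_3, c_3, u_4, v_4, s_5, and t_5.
a_1 = 176, b_1 = 96, c_1 = 52, p_2 = 212, q_2 = 120, a_3 = 224, b_3 = 140, c_3 = 20, u_4 = 152, v_4 = 152, s_5 = 228, t_5 = 204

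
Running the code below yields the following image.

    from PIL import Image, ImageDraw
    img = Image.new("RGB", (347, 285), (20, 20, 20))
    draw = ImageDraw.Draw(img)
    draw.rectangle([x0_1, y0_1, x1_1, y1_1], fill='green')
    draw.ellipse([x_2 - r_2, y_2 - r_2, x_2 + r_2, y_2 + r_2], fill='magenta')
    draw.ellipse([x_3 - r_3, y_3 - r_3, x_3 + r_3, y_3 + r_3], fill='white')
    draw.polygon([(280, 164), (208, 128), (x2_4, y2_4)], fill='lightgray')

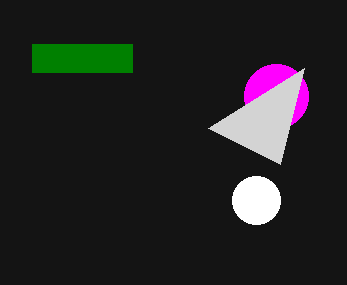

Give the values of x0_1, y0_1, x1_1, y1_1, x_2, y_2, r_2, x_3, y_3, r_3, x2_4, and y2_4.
x0_1 = 32; y0_1 = 44; x1_1 = 132; y1_1 = 72; x_2 = 276; y_2 = 96; r_2 = 32; x_3 = 256; y_3 = 200; r_3 = 24; x2_4 = 304; y2_4 = 68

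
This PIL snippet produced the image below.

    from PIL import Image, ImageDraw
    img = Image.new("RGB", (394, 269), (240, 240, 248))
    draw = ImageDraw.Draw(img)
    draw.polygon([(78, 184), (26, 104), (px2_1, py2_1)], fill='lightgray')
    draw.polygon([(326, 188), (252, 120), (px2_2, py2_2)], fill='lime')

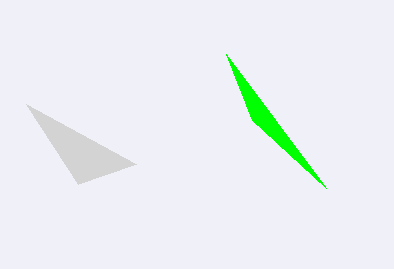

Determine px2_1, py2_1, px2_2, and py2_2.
px2_1 = 136; py2_1 = 164; px2_2 = 226; py2_2 = 54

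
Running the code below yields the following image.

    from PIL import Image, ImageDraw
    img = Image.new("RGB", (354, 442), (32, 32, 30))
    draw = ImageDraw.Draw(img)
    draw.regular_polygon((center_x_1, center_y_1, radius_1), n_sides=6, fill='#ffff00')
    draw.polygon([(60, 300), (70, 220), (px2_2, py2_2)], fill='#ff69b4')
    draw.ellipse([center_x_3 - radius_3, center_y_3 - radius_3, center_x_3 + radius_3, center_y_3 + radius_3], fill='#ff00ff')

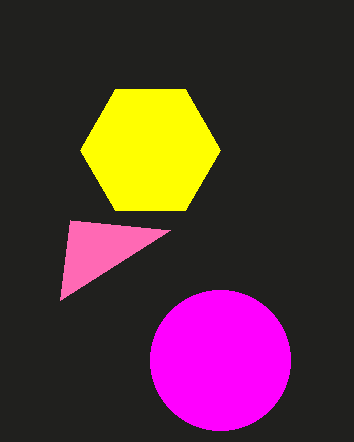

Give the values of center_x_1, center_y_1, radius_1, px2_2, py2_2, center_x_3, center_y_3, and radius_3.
center_x_1 = 150; center_y_1 = 150; radius_1 = 70; px2_2 = 170; py2_2 = 230; center_x_3 = 220; center_y_3 = 360; radius_3 = 70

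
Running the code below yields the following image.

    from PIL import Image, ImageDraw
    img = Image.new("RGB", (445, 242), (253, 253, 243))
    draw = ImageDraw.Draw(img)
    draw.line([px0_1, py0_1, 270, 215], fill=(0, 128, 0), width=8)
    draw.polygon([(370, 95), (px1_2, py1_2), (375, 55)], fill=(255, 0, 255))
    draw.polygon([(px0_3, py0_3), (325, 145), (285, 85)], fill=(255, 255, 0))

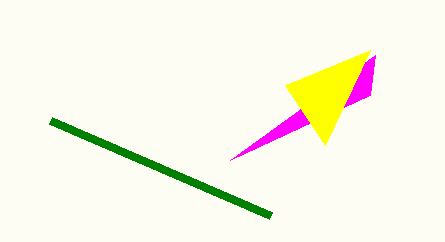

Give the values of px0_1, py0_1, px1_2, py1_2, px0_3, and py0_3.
px0_1 = 50; py0_1 = 120; px1_2 = 230; py1_2 = 160; px0_3 = 370; py0_3 = 50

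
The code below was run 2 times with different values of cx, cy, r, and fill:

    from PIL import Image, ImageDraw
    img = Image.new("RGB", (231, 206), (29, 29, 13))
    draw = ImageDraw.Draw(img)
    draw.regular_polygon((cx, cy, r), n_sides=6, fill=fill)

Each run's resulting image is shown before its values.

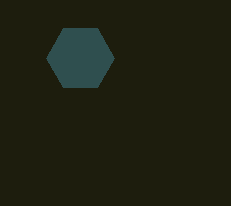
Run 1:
cx = 80, cy = 58, r = 34, fill = 'darkslategray'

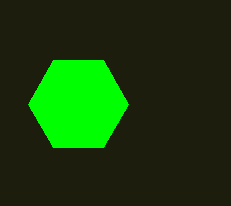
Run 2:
cx = 78
cy = 104
r = 50
fill = 'lime'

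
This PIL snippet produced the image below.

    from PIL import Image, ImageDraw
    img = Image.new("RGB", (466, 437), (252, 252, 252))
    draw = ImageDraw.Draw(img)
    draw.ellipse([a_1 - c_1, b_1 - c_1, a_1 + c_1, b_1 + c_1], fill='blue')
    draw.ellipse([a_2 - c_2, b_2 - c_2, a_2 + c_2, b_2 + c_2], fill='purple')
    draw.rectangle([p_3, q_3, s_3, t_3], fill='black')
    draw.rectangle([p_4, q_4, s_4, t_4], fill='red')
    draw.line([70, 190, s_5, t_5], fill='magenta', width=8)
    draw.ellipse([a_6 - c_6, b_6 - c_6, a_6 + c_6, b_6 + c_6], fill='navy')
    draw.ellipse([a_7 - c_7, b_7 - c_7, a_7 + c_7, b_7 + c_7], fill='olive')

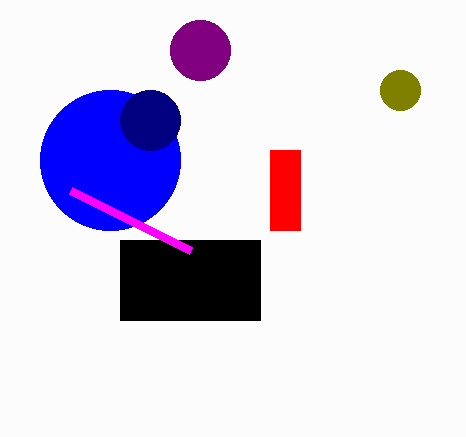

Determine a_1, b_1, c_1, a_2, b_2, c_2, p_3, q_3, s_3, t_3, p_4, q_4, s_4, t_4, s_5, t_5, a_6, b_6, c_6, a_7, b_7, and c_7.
a_1 = 110; b_1 = 160; c_1 = 70; a_2 = 200; b_2 = 50; c_2 = 30; p_3 = 120; q_3 = 240; s_3 = 260; t_3 = 320; p_4 = 270; q_4 = 150; s_4 = 300; t_4 = 230; s_5 = 190; t_5 = 250; a_6 = 150; b_6 = 120; c_6 = 30; a_7 = 400; b_7 = 90; c_7 = 20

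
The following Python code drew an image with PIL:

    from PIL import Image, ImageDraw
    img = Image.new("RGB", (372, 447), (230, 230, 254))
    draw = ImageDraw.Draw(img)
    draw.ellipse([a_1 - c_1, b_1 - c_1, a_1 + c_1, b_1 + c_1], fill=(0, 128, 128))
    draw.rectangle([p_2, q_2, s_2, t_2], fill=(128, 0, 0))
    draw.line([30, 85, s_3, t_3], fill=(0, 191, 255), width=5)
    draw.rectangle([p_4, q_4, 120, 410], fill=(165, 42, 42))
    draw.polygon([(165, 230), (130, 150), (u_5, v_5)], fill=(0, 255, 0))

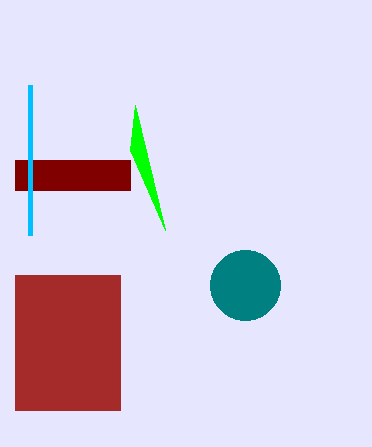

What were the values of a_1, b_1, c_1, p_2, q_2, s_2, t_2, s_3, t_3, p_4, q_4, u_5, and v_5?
a_1 = 245, b_1 = 285, c_1 = 35, p_2 = 15, q_2 = 160, s_2 = 130, t_2 = 190, s_3 = 30, t_3 = 235, p_4 = 15, q_4 = 275, u_5 = 135, v_5 = 105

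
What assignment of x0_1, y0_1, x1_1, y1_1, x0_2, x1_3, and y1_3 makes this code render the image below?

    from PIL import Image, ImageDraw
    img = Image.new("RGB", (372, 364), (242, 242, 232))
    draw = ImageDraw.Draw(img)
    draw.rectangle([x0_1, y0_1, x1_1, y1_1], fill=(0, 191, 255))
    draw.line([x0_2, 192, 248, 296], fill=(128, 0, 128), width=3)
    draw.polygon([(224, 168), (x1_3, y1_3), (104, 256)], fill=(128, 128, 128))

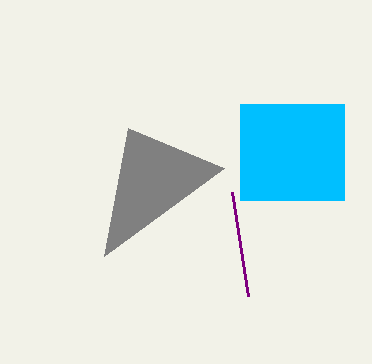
x0_1 = 240; y0_1 = 104; x1_1 = 344; y1_1 = 200; x0_2 = 232; x1_3 = 128; y1_3 = 128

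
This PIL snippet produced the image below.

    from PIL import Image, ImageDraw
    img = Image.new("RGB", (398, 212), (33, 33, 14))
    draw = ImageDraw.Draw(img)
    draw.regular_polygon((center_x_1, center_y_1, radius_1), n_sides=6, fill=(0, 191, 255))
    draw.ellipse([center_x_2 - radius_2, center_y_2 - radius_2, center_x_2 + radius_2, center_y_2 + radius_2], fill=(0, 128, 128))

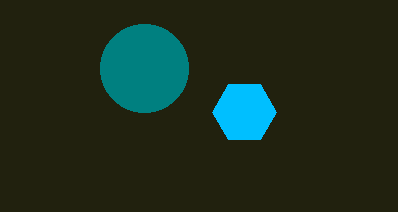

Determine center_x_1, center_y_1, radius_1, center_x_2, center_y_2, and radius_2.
center_x_1 = 244, center_y_1 = 112, radius_1 = 32, center_x_2 = 144, center_y_2 = 68, radius_2 = 44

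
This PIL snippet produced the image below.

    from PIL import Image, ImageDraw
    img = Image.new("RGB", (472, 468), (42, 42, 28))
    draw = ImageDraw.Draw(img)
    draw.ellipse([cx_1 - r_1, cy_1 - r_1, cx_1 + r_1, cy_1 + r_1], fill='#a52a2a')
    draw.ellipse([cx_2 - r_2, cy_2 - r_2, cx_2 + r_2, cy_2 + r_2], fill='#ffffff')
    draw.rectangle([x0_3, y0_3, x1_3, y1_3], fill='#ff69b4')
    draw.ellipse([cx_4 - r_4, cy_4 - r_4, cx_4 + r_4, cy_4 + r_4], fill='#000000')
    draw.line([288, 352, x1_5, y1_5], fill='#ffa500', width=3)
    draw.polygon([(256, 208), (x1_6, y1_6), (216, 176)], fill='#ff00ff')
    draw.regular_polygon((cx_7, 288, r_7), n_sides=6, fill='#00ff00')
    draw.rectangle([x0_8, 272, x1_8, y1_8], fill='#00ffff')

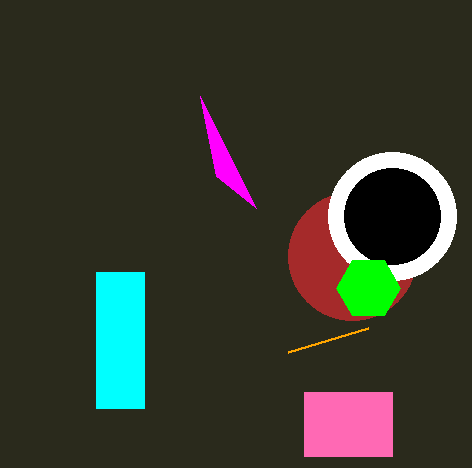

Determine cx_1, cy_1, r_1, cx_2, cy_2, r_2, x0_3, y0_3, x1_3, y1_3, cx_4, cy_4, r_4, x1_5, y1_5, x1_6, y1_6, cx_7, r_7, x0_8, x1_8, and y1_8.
cx_1 = 352; cy_1 = 256; r_1 = 64; cx_2 = 392; cy_2 = 216; r_2 = 64; x0_3 = 304; y0_3 = 392; x1_3 = 392; y1_3 = 456; cx_4 = 392; cy_4 = 216; r_4 = 48; x1_5 = 368; y1_5 = 328; x1_6 = 200; y1_6 = 96; cx_7 = 368; r_7 = 32; x0_8 = 96; x1_8 = 144; y1_8 = 408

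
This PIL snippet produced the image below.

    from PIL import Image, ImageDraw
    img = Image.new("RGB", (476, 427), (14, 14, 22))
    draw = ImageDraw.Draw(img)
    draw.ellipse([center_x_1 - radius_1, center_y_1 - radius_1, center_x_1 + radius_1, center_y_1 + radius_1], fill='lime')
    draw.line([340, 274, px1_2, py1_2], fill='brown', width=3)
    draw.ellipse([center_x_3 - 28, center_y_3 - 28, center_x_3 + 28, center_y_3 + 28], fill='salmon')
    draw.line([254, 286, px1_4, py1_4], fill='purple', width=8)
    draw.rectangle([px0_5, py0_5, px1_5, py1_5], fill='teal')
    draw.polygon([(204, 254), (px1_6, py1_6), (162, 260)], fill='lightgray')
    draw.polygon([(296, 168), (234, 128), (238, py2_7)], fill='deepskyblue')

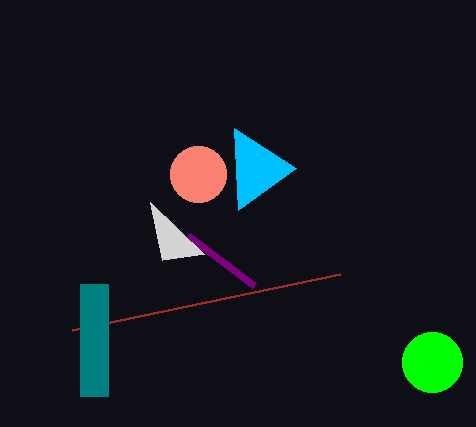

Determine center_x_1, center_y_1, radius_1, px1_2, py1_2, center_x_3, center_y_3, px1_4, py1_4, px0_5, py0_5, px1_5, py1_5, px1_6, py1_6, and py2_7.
center_x_1 = 432; center_y_1 = 362; radius_1 = 30; px1_2 = 72; py1_2 = 330; center_x_3 = 198; center_y_3 = 174; px1_4 = 188; py1_4 = 236; px0_5 = 80; py0_5 = 284; px1_5 = 108; py1_5 = 396; px1_6 = 150; py1_6 = 202; py2_7 = 210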